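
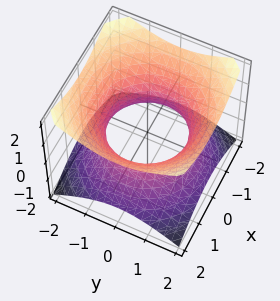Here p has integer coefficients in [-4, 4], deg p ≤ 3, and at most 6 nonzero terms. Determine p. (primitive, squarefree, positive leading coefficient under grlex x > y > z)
2*x^2 + 2*y^2 - 3*z^2 - 3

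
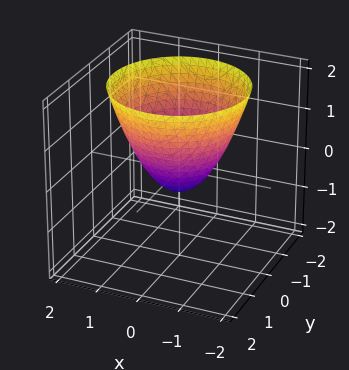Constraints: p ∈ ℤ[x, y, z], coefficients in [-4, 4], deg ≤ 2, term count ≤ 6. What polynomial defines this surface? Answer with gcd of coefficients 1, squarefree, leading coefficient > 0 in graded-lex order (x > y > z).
Degree: no degree-1 surface has this shape, so deg p = 2.
Symmetry: every cross-section ⟂ z is a circle, so x, y appear only via x² + y².
Reading off the gridlines: a circular section at z = 2 has radius between 1 and 2.
These observations pin down the coefficients.

2*x^2 + 2*y^2 - 2*z - 1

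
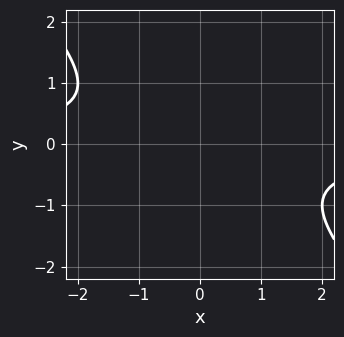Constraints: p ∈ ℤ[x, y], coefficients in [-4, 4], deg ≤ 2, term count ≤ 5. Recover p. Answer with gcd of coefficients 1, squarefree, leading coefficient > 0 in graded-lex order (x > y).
x*y + y^2 + 1

Degree: the shape is more complex than any degree-1 curve, so deg p = 2.
From the visible intercepts: no x-intercept at any integer in the box; no y-intercept at any integer in the box.
Solving for integer coefficients yields p as stated.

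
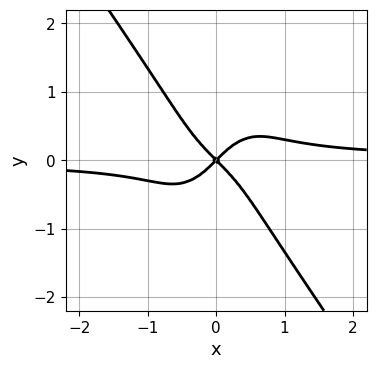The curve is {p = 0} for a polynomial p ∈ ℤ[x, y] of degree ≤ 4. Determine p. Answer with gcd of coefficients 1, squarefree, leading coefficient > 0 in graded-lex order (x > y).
(a) deg p = 4. A generic line meets the curve in up to 4 points.
(b) Observable constraints: it crosses the x-axis at the gridline x = 0; one y-axis crossing is at y = 0.
(c) Solving for integer coefficients yields p as stated.

3*x^3*y + y^4 - x^2 + y^2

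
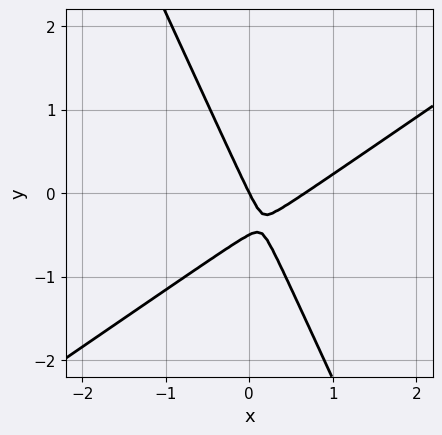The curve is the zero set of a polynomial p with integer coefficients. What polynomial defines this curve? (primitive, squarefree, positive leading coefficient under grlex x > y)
(a) The degree is 2 — the shape is more complex than any degree-1 curve.
(b) Checking where it meets the axes: it meets the x-axis at x = 0 (among the integer gridlines); it meets the y-axis at y = 0 (among the integer gridlines).
(c) Assembling these constraints gives the stated polynomial.

3*x^2 - 3*x*y - 2*y^2 - 2*x - y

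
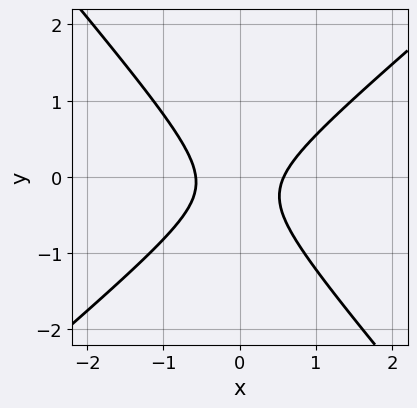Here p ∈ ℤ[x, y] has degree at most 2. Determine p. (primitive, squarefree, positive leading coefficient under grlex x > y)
3*x^2 - x*y - 3*y^2 - y - 1

First, the degree is 2 — the shape is more complex than any degree-1 curve.
Then, from the axis intercepts and sections: it misses every integer gridline on the y-axis.
Finally, matching integer coefficients to the picture gives p.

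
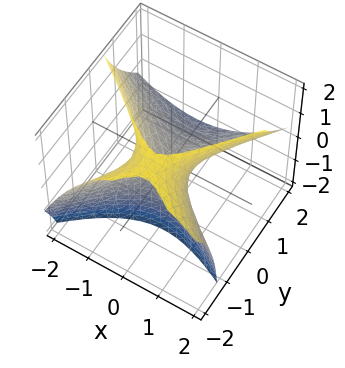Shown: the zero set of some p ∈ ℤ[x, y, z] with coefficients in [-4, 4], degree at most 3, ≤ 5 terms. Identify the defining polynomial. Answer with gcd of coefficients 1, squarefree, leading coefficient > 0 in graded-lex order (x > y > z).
(a) Degree: a generic line meets the surface in up to 2 points, so deg p = 2.
(b) Against the integer gridlines: it meets the z-axis at z = 0 (among the integer gridlines); it crosses the x-axis at the gridline x = 0; one y-axis crossing is at y = 0.
(c) Solving for integer coefficients yields p as stated.

2*x^2 + x*y - 2*y^2 - 3*y*z - 2*z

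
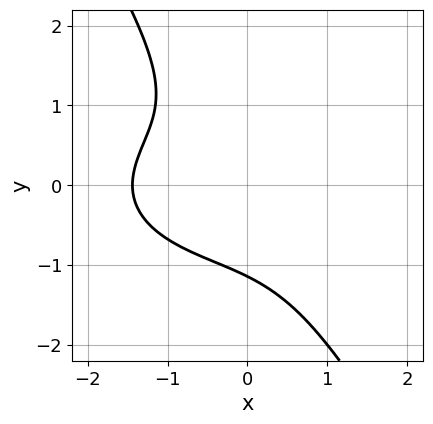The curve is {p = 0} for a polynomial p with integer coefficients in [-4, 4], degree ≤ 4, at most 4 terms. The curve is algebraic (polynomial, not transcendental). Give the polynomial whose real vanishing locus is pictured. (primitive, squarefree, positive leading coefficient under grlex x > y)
x^3 + 3*x*y^2 + 2*y^3 + 3

First, degree: no degree-2 curve has this shape, so deg p = 3.
Finally, matching integer coefficients to the picture gives p.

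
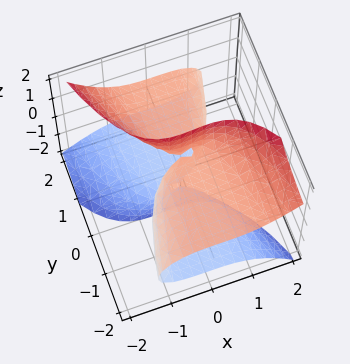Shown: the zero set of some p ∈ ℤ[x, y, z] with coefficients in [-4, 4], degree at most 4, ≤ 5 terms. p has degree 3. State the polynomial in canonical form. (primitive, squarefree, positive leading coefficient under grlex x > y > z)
(a) deg p = 3.
(b) Against the integer gridlines: one y-axis crossing is at y = 0; the visible z-axis segment lies entirely on the surface; one x-axis crossing is at x = 0.
(c) Matching integer coefficients to the picture gives p.

2*x^3 - x^2*z + 3*y*z^2 - 2*y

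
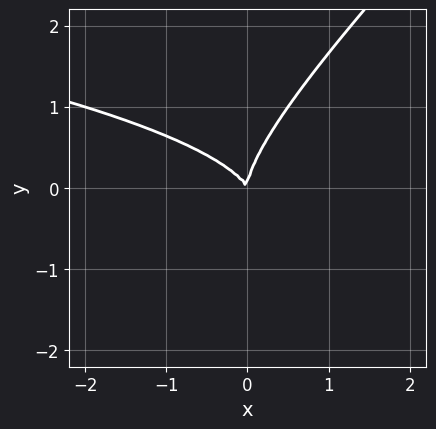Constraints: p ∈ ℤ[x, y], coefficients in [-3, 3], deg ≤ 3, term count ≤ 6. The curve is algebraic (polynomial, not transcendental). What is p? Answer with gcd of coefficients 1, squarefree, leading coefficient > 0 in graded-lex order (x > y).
2*x*y^2 - 2*y^3 + 2*x^2 + x*y

(a) The degree is 3 — no degree-2 curve has this shape.
(b) From the visible intercepts: one y-axis crossing is at y = 0; one x-axis crossing is at x = 0.
(c) Together with the visible shape, these determine p as stated.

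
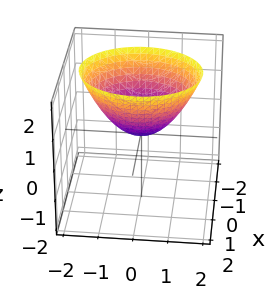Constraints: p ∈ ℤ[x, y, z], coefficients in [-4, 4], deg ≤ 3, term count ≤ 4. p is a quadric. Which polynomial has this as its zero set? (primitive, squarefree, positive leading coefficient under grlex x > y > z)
3*x^2 + 2*y^2 - 3*z

1. The degree is 2 — a single bowl opening along one axis; a quadric.
2. Symmetries: mirror symmetry y ↦ −y ⇒ only even powers of y; the x ↦ −x reflection is a symmetry, so x appears only in even powers.
3. Reading off the gridlines: one y-axis crossing is at y = 0; it crosses the x-axis at the gridline x = 0; one z-axis crossing is at z = 0.
4. Assembling these constraints gives the stated polynomial.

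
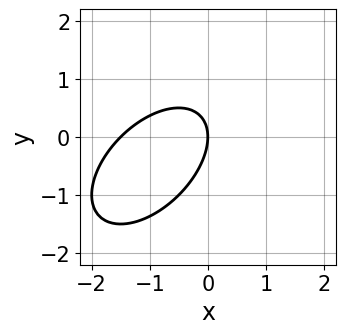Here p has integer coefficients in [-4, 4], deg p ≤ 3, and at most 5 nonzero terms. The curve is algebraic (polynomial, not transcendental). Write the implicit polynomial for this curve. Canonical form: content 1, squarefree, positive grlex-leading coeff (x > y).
2*x^2 - 2*x*y + 2*y^2 + 3*x

1. Degree: the shape is more complex than any degree-1 curve, so deg p = 2.
2. From the visible intercepts: one x-axis crossing is at x = 0; it meets the y-axis at y = 0 (among the integer gridlines).
3. Fitting integer coefficients to these (and the overall shape) gives p.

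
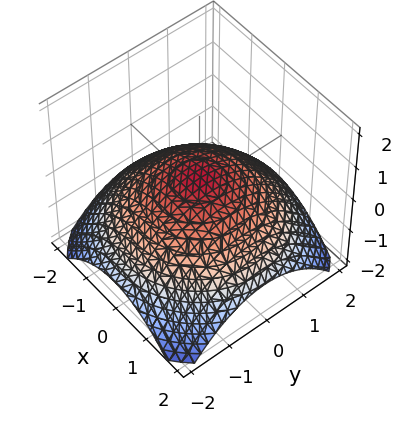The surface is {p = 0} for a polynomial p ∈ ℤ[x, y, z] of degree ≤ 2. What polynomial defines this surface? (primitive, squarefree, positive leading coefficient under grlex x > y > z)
1. The degree is 2 — the shape is more complex than any degree-1 surface.
2. Symmetry: the z-axis is an axis of rotation, so x and y enter only as x² + y².
3. Reading off the gridlines: a circular section at z = 0 has radius exactly 1; the x-axis gridline crossings are at x ∈ {-1, 1}; among the integer gridlines, it crosses the y-axis at y ∈ {-1, 1}.
4. These observations pin down the coefficients.

x^2 + y^2 + 3*z - 1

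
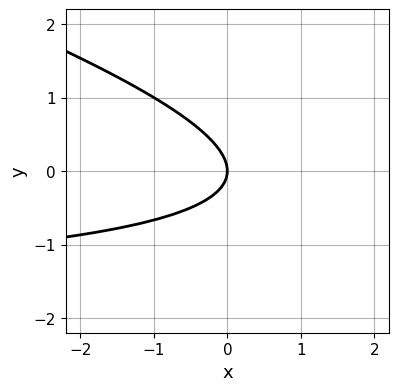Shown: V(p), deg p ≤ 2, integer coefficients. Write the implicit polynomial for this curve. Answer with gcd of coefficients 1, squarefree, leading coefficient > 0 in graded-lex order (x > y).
x*y + 3*y^2 + 2*x

(a) The degree is 2 — no degree-1 curve has this shape.
(b) Reading off the gridlines: it crosses the x-axis at the gridline x = 0; it meets the y-axis at y = 0 (among the integer gridlines).
(c) Together with the visible shape, these determine p as stated.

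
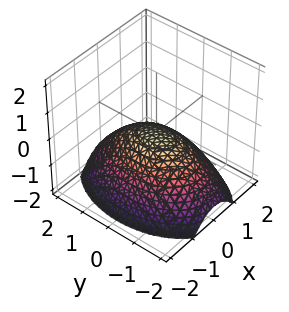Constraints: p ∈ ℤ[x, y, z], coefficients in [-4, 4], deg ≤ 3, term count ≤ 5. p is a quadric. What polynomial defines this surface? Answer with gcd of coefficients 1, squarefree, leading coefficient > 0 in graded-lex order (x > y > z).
2*x^2 + y^2 + 3*z

deg p = 2. A single bowl opening along one axis; a quadric.
Symmetries: the x ↦ −x reflection is a symmetry, so x appears only in even powers; mirror symmetry y ↦ −y ⇒ only even powers of y.
Observable constraints: it crosses the x-axis at the gridline x = 0; it crosses the y-axis at the gridline y = 0.
The integer polynomial consistent with all of this is the stated p.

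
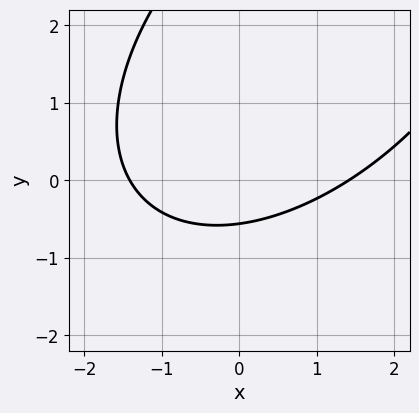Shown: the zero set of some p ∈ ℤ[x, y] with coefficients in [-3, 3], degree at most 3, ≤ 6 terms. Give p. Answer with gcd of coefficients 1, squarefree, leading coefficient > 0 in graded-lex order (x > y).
First, degree: a generic line meets the curve in up to 2 points, so deg p = 2.
Finally, putting this together gives p.

x^2 - x*y + y^2 - 3*y - 2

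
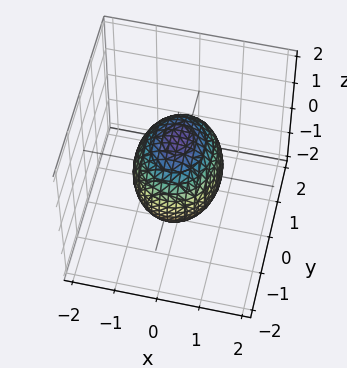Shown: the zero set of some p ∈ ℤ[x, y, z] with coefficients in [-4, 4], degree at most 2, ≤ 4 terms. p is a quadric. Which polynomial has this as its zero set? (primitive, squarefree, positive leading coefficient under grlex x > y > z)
3*x^2 + 2*y^2 + 2*z^2 - 3

(a) The degree is 2 — a closed, bounded, convex surface; a quadric.
(b) Symmetries: it's symmetric under x → −x, forcing even powers of x; the y ↦ −y reflection is a symmetry, so y appears only in even powers; it's symmetric under z → −z, forcing even powers of z.
(c) Against the integer gridlines: the x-axis gridline crossings are at x ∈ {-1, 1}.
(d) Matching integer coefficients to the picture gives p.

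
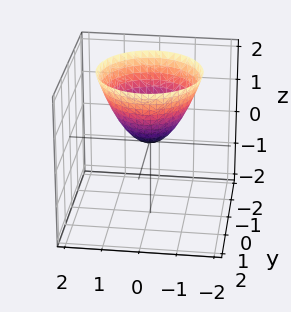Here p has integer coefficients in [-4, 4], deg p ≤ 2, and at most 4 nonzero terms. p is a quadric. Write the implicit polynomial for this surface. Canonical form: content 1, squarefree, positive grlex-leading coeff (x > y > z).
1. Degree: a paraboloid; a quadric, so deg p = 2.
2. Symmetries: rotational symmetry about the z-axis ⇒ p depends on x, y only through x² + y².
3. Against the integer gridlines: it meets the z-axis at z = 0 (among the integer gridlines); it meets the x-axis at x = 0 (among the integer gridlines).
4. Together with the visible shape, these determine p as stated.

x^2 + y^2 - z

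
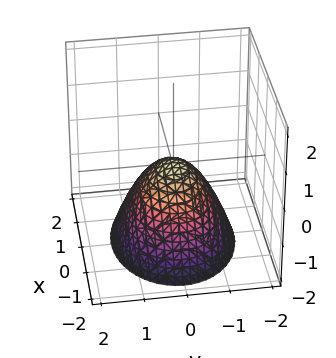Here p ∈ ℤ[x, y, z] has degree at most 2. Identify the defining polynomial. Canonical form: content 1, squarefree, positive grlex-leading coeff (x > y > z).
(a) The degree is 2 — a single bowl opening along one axis; a quadric.
(b) Symmetries: it's symmetric under x → −x, forcing even powers of x; the y ↦ −y reflection is a symmetry, so y appears only in even powers.
(c) Observable constraints: it meets the x-axis at x = 0 (among the integer gridlines); one z-axis crossing is at z = 0; it meets the y-axis at y = 0 (among the integer gridlines).
(d) Matching integer coefficients to the picture gives p.

2*x^2 + 3*y^2 + 3*z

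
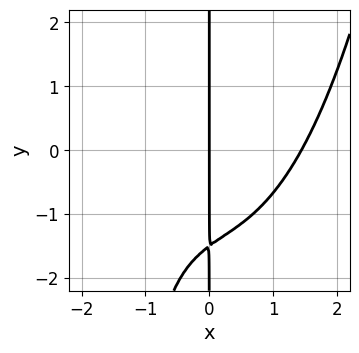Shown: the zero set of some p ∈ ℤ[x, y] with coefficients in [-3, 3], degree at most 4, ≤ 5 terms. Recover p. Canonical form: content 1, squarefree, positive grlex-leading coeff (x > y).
x^4 - x^2*y - 2*x*y - 3*x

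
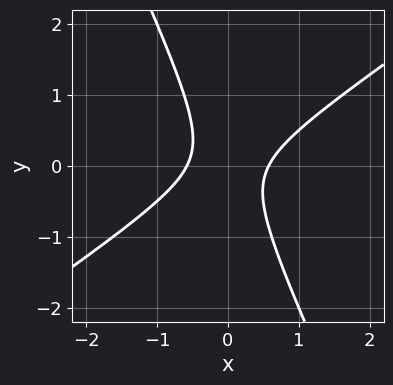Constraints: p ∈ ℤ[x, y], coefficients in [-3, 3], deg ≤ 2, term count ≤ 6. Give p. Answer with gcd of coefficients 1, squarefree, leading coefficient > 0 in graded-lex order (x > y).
3*x^2 - 3*x*y - 2*y^2 - 1

First, degree: no degree-1 curve has this shape, so deg p = 2.
Next, from the axis intercepts and sections: the curve avoids every integer y-axis point in the box.
Finally, the integer polynomial consistent with all of this is the stated p.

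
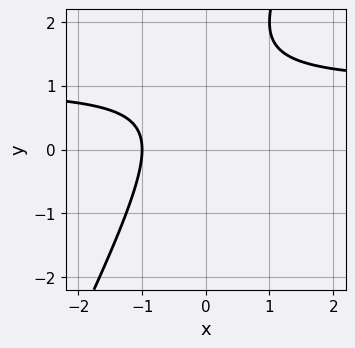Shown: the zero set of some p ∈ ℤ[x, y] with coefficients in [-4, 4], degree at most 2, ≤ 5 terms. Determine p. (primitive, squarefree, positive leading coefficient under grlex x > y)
(a) deg p = 2.
(b) Reading off the gridlines: the curve avoids every integer y-axis point in the box; one x-axis crossing is at x = -1.
(c) Solving for integer coefficients yields p as stated.

2*x*y - y^2 - 2*x + 2*y - 2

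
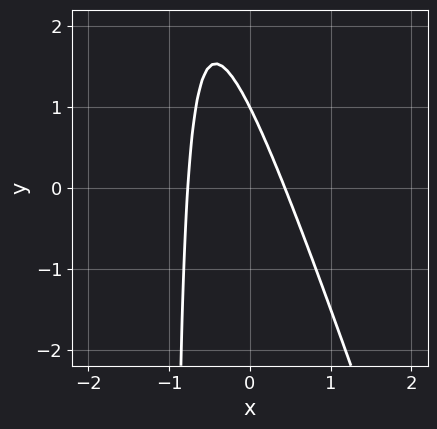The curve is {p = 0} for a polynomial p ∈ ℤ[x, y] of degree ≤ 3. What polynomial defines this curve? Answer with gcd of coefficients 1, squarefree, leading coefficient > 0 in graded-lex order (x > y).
3*x^2 + x*y + x + y - 1

The degree is 2 — a generic line meets the curve in up to 2 points.
Reading off the gridlines: it crosses the y-axis at the gridline y = 1.
Putting this together gives p.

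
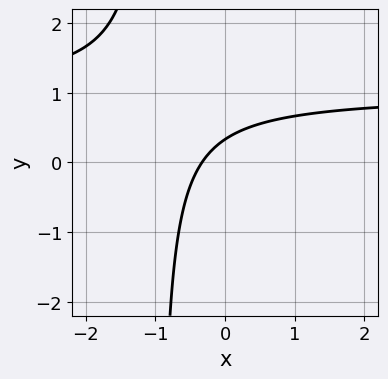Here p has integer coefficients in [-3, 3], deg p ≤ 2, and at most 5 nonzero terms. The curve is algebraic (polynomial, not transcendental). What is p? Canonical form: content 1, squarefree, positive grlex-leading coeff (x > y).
1. Degree: a generic line meets the curve in up to 2 points, so deg p = 2.
2. The integer polynomial consistent with all of this is the stated p.

3*x*y - 3*x + 3*y - 1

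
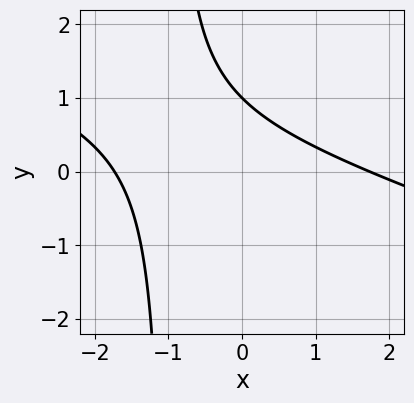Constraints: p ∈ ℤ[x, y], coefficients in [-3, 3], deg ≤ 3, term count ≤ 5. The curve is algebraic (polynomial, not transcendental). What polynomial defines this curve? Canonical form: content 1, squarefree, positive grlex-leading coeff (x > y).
x^2 + 3*x*y + 3*y - 3

1. The degree is 2 — no degree-1 curve has this shape.
2. Observable constraints: one y-axis crossing is at y = 1.
3. Assembling these constraints gives the stated polynomial.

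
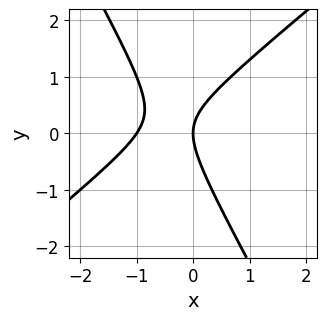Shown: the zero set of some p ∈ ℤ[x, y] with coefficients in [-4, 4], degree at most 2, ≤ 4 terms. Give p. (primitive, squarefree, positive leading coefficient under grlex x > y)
1. Degree: no degree-1 curve has this shape, so deg p = 2.
2. Observable constraints: it crosses the y-axis at the gridline y = 0; the x-axis gridline crossings are at x ∈ {-1, 0}.
3. Assembling these constraints gives the stated polynomial.

3*x^2 - 2*x*y - 2*y^2 + 3*x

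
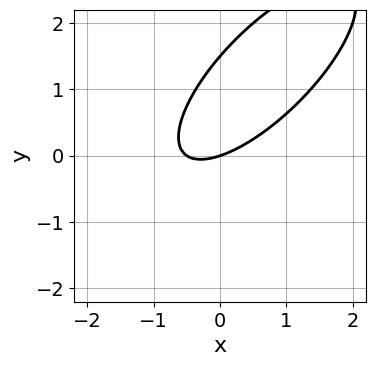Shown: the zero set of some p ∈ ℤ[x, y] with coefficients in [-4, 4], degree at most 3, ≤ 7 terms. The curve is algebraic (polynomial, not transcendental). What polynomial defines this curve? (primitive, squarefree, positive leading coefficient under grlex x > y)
First, degree: the shape is more complex than any degree-1 curve, so deg p = 2.
Next, from the axis intercepts and sections: one y-axis crossing is at y = 0; it crosses the x-axis at the gridline x = 0.
Finally, matching integer coefficients to the picture gives p.

2*x^2 - 3*x*y + 2*y^2 + x - 3*y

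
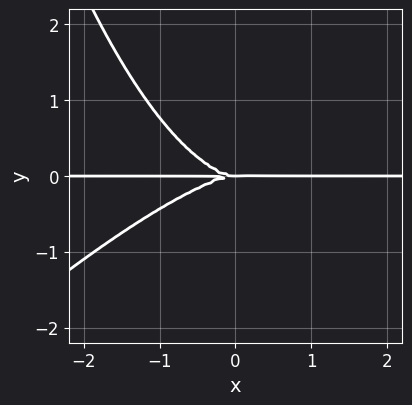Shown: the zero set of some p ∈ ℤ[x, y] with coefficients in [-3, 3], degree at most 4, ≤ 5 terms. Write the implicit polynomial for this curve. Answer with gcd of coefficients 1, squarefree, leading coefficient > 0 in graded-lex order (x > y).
The degree is 4 — the shape is more complex than any degree-3 curve.
Checking where it meets the axes: every point of the x-axis in the box is on the curve; one y-axis crossing is at y = 0.
Assembling these constraints gives the stated polynomial.

x^3*y - x^2*y^2 + 3*y^3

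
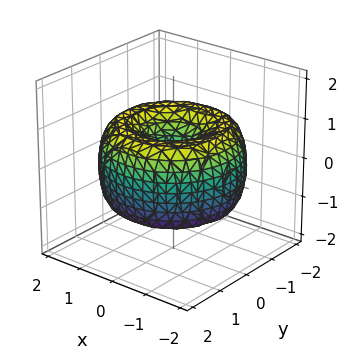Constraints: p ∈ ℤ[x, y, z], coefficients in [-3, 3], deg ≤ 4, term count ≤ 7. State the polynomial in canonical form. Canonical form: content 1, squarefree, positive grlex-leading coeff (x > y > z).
x^4 + 2*x^2*y^2 + y^4 - 3*x^2 - 3*y^2 + 2*z^2

1. deg p = 4. A generic line meets the surface in up to 4 points.
2. Symmetries: rotational symmetry about the z-axis ⇒ p depends on x, y only through x² + y².
3. Reading off the gridlines: it meets the z-axis at z = 0 (among the integer gridlines); it crosses the x-axis at the gridline x = 0; a circular section at z = 0 has radius between 1 and 2; it crosses the y-axis at the gridline y = 0.
4. The integer polynomial consistent with all of this is the stated p.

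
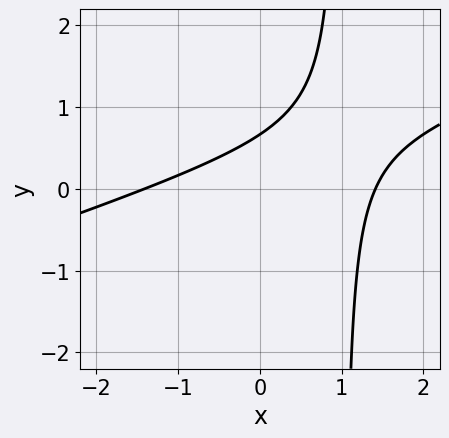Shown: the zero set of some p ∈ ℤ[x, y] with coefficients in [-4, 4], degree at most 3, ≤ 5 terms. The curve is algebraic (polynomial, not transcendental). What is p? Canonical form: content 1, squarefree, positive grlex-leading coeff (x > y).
x^2 - 3*x*y + 3*y - 2

First, deg p = 2. No degree-1 curve has this shape.
Finally, matching integer coefficients to the picture gives p.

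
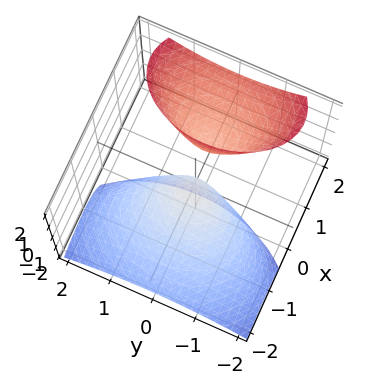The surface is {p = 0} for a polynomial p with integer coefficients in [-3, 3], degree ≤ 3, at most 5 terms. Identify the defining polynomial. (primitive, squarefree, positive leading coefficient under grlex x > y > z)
I count 2 distinct pieces.
Degree: a generic line meets the surface in up to 2 points, so deg p = 2.
Reading off the gridlines: it crosses the y-axis at the gridline y = 0; one x-axis crossing is at x = 0; it meets the z-axis at z = 0 (among the integer gridlines).
Together with the visible shape, these determine p as stated.

2*x^2 - 3*x*z + y^2 + z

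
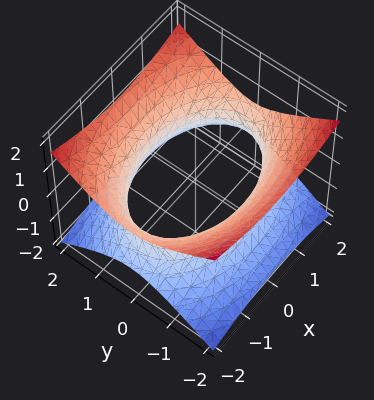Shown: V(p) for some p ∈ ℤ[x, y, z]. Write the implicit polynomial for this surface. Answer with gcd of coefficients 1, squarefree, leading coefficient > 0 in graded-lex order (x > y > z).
(a) Degree: an hourglass — one-sheet hyperboloid; a quadric, so deg p = 2.
(b) Symmetries: the z ↦ −z reflection is a symmetry, so z appears only in even powers; mirror symmetry y ↦ −y ⇒ only even powers of y; mirror symmetry x ↦ −x ⇒ only even powers of x.
(c) Checking where it meets the axes: it misses every integer gridline on the z-axis.
(d) Matching integer coefficients to the picture gives p.

x^2 + 2*y^2 - 3*z^2 - 3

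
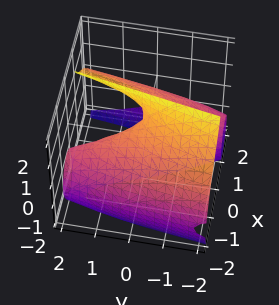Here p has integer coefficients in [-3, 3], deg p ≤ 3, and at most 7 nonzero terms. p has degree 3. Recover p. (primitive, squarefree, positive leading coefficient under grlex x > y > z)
x^3 + x*z^2 + 2*x*z - 3*x - y

(a) The degree is 3 — no degree-2 surface has this shape.
(b) From the visible intercepts: the visible z-axis segment lies entirely on the surface; one y-axis crossing is at y = 0.
(c) Solving for integer coefficients yields p as stated.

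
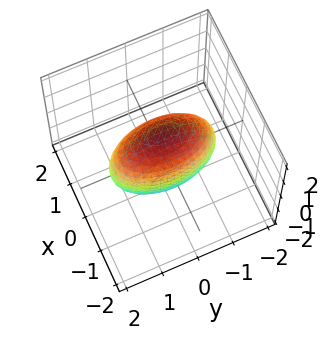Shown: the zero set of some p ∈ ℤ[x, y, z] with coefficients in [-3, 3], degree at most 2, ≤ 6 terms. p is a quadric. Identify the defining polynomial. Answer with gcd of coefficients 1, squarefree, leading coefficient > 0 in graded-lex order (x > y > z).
Degree: a closed, bounded, convex surface; a quadric, so deg p = 2.
Symmetries: mirror symmetry z ↦ −z ⇒ only even powers of z; it's symmetric under x → −x, forcing even powers of x; the y ↦ −y reflection is a symmetry, so y appears only in even powers.
These observations pin down the coefficients.

3*x^2 + y^2 + z^2 - 2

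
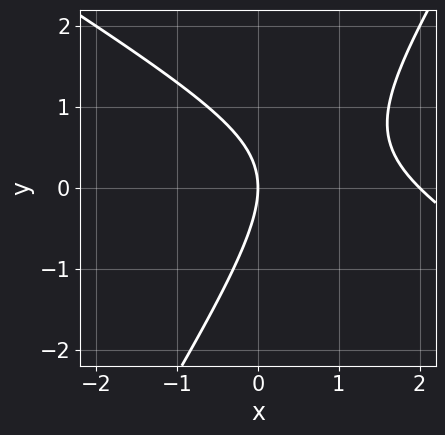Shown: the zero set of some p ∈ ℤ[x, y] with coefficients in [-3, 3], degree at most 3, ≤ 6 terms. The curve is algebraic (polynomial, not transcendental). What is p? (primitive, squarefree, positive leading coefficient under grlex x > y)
1. The degree is 2 — a generic line meets the curve in up to 2 points.
2. From the visible intercepts: it crosses the y-axis at the gridline y = 0; among the integer gridlines, it crosses the x-axis at x ∈ {0, 2}.
3. Putting this together gives p.

x^2 + x*y - y^2 - 2*x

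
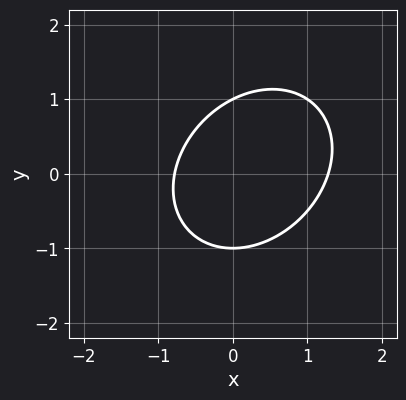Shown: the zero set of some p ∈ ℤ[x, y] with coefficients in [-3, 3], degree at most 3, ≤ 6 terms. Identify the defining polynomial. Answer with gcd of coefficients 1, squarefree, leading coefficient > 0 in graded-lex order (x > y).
2*x^2 - x*y + 2*y^2 - x - 2

First, the degree is 2 — a generic line meets the curve in up to 2 points.
Next, against the integer gridlines: among the integer gridlines, it crosses the y-axis at y ∈ {-1, 1}.
Finally, fitting integer coefficients to these (and the overall shape) gives p.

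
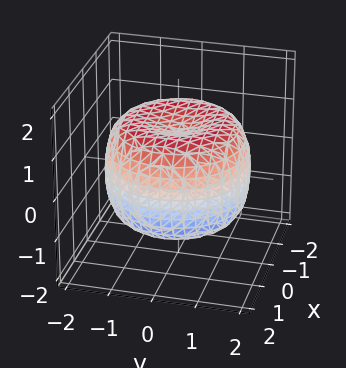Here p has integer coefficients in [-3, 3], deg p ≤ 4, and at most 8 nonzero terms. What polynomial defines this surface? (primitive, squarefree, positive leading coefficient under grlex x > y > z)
First, deg p = 4. No degree-3 surface has this shape.
Then, symmetry: the surface is invariant under rotation about z: p = q(x² + y², z).
Next, reading off the gridlines: a circular section at z = 0 has radius between 1 and 2; the z-axis gridline crossings are at z ∈ {-1, 1}.
Finally, matching integer coefficients to the picture gives p.

x^4 + 2*x^2*y^2 + y^4 - 2*x^2 - 2*y^2 + 2*z^2 - 2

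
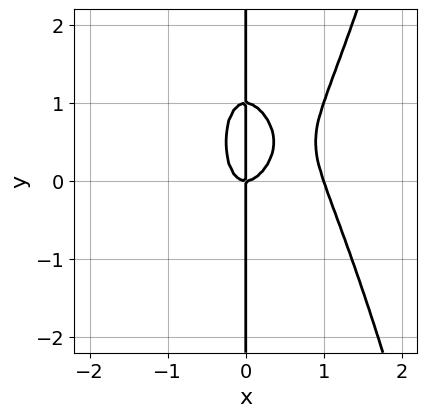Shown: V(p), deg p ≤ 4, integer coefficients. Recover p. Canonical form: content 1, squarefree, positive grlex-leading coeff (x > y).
3*x^4 - 3*x^3 - x*y^2 + x*y

The degree is 4 — no degree-3 curve has this shape.
From the visible intercepts: every point of the y-axis in the box is on the curve; the x-axis gridline crossings are at x ∈ {0, 1}.
Assembling these constraints gives the stated polynomial.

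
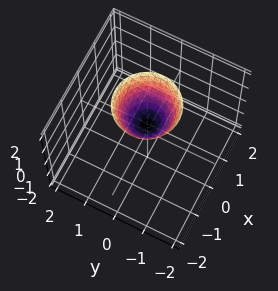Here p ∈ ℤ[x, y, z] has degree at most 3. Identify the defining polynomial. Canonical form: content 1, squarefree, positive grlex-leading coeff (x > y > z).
3*x^2 + 3*y^2 - 2*z + 1

deg p = 2.
Symmetries: the z-axis is an axis of rotation, so x and y enter only as x² + y².
From the visible intercepts: no x-intercept at any integer in the box; a circular section at z = 1 has radius between 0 and 1; no y-intercept at any integer in the box.
Putting this together gives p.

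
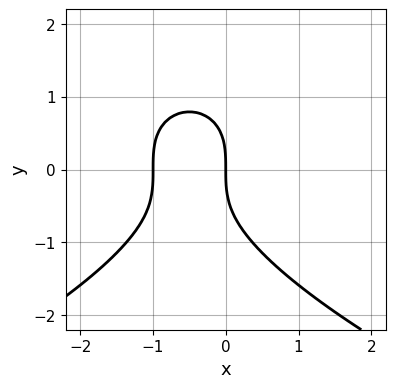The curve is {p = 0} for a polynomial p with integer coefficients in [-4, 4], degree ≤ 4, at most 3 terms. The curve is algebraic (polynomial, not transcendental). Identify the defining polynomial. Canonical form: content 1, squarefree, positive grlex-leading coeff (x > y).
y^3 + 2*x^2 + 2*x

1. deg p = 3. No degree-2 curve has this shape.
2. Against the integer gridlines: among the integer gridlines, it crosses the x-axis at x ∈ {-1, 0}; it meets the y-axis at y = 0 (among the integer gridlines).
3. Together with the visible shape, these determine p as stated.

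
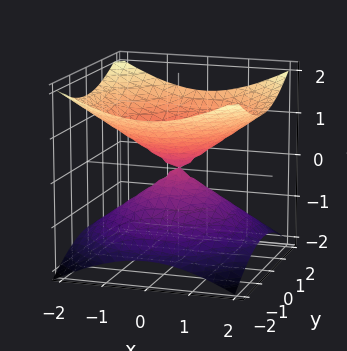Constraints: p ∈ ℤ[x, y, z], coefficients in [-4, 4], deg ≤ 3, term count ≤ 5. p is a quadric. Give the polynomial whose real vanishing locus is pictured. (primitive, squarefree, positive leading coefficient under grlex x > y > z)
x^2 + y^2 - 2*z^2

First, degree: a double cone through the origin; a quadric, so deg p = 2.
Next, symmetries: the z-axis is an axis of rotation, so x and y enter only as x² + y²; the z ↦ −z reflection is a symmetry, so z appears only in even powers.
Next, against the integer gridlines: it crosses the z-axis at the gridline z = 0; a circular section at z = -1 has radius between 1 and 2; it crosses the y-axis at the gridline y = 0; it meets the x-axis at x = 0 (among the integer gridlines).
Finally, matching integer coefficients to the picture gives p.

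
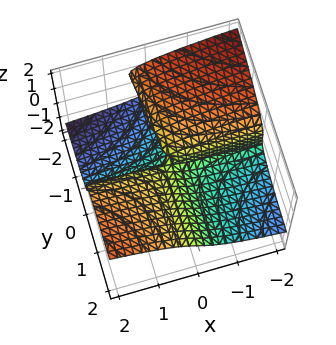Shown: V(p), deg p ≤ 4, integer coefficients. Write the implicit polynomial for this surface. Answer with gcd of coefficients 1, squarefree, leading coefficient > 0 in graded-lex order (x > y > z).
2*z^3 - x*y + y*z

First, degree: no degree-2 surface has this shape, so deg p = 3.
Then, against the integer gridlines: the visible x-axis segment lies entirely on the surface; the visible y-axis segment lies entirely on the surface.
Finally, the integer polynomial consistent with all of this is the stated p.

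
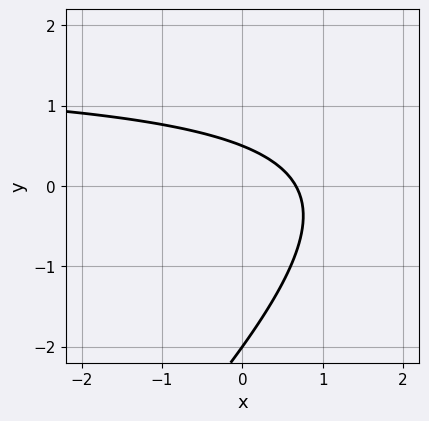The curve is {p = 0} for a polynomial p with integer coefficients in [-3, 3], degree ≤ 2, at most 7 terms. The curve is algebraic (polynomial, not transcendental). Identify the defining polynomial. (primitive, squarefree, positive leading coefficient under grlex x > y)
Degree: no degree-1 curve has this shape, so deg p = 2.
Checking where it meets the axes: one y-axis crossing is at y = -2.
Matching integer coefficients to the picture gives p.

2*x*y - 2*y^2 - 3*x - 3*y + 2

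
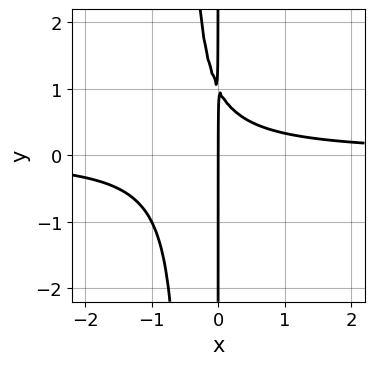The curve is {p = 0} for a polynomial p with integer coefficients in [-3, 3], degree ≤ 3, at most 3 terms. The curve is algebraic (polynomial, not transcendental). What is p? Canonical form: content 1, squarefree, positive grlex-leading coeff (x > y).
2*x^2*y + x*y - x

The degree is 3 — no degree-2 curve has this shape.
Against the integer gridlines: the visible y-axis segment lies entirely on the curve; one x-axis crossing is at x = 0.
Solving for integer coefficients yields p as stated.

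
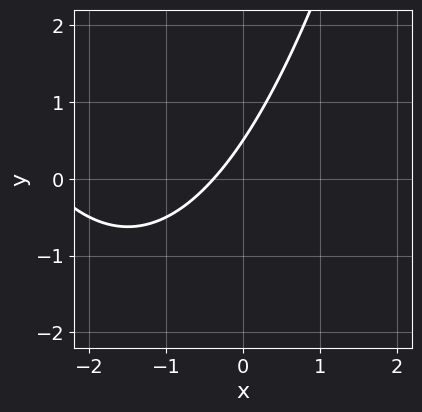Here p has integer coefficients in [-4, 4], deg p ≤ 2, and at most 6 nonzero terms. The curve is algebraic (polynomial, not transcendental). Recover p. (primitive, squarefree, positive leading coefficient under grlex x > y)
(a) Degree: no degree-1 curve has this shape, so deg p = 2.
(b) Putting this together gives p.

x^2 + 3*x - 2*y + 1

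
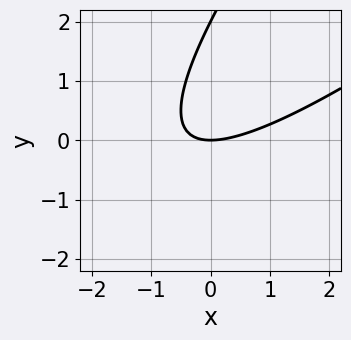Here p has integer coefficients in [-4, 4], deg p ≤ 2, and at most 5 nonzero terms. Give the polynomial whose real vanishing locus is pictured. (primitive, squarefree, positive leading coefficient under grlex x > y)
Degree: the shape is more complex than any degree-1 curve, so deg p = 2.
Observable constraints: it crosses the x-axis at the gridline x = 0; among the integer gridlines, it crosses the y-axis at y ∈ {0, 2}.
These observations pin down the coefficients.

x^2 - 2*x*y + y^2 - 2*y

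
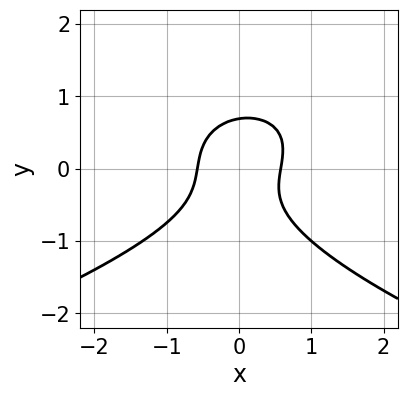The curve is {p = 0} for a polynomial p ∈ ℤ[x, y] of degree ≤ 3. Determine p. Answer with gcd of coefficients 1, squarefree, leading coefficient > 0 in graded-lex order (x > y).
3*y^3 + 3*x^2 - x*y - 1

1. deg p = 3.
2. Matching integer coefficients to the picture gives p.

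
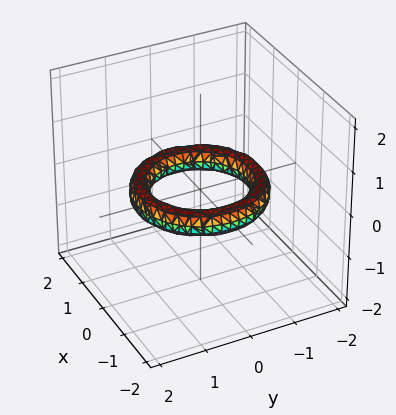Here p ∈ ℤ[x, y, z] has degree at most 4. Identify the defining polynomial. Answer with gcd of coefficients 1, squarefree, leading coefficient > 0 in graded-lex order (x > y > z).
x^4 + 2*x^2*y^2 + y^4 - 3*x^2 - 3*y^2 + 3*z^2 + 2

(a) deg p = 4. A generic line meets the surface in up to 4 points.
(b) Symmetry: the surface is invariant under rotation about z: p = q(x² + y², z).
(c) From the visible intercepts: it misses every integer gridline on the z-axis; the y-axis gridline crossings are at y ∈ {-1, 1}.
(d) Fitting integer coefficients to these (and the overall shape) gives p. Check: (1, 0, 0) on the x-axis lies on the surface, and p(1, 0, 0) = 0. ✓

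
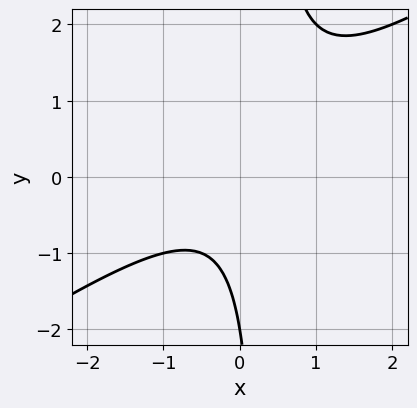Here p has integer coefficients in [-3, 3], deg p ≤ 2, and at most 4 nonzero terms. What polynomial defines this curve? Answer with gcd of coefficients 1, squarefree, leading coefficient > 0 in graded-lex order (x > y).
2*x^2 - 3*x*y + y + 2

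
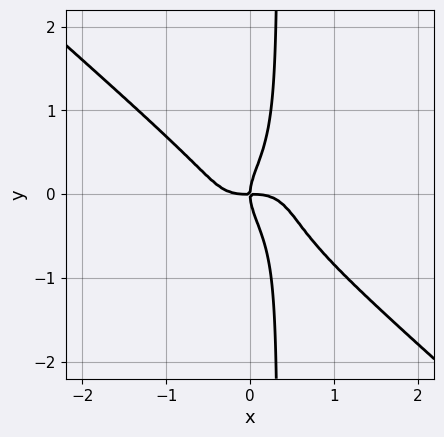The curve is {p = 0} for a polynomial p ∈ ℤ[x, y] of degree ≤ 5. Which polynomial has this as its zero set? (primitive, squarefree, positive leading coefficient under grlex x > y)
2*x^4 + 3*x*y^3 - y^3 + x*y

1. deg p = 4. No degree-3 curve has this shape.
2. Reading off the gridlines: it crosses the y-axis at the gridline y = 0; it crosses the x-axis at the gridline x = 0.
3. These observations pin down the coefficients.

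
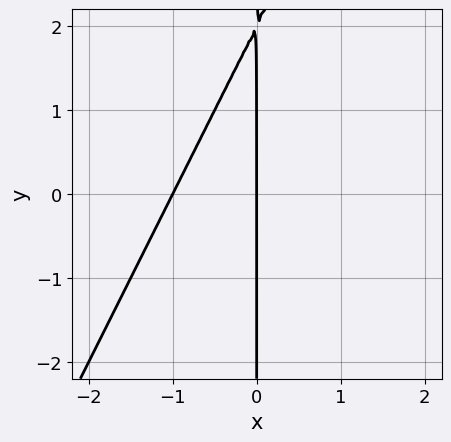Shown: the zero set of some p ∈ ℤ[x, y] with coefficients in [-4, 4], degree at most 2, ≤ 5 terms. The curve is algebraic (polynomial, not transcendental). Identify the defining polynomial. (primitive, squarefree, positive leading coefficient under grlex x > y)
The degree is 2 — the shape is more complex than any degree-1 curve.
Against the integer gridlines: the visible y-axis segment lies entirely on the curve; among the integer gridlines, it crosses the x-axis at x ∈ {-1, 0}.
Fitting integer coefficients to these (and the overall shape) gives p.

2*x^2 - x*y + 2*x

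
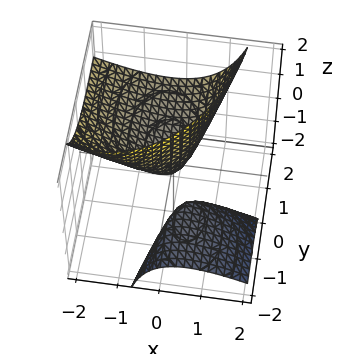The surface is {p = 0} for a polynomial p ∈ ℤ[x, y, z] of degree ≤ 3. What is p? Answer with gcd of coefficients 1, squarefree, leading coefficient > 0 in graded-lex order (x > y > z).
2*x^2 + 3*x*z + y^2 - 3*y*z - 2*z

(a) There are 2 components. They look like related sheets of one shape, so recover p as a whole.
(b) The degree is 2 — no degree-1 surface has this shape.
(c) Checking where it meets the axes: one z-axis crossing is at z = 0; it meets the x-axis at x = 0 (among the integer gridlines).
(d) Assembling these constraints gives the stated polynomial.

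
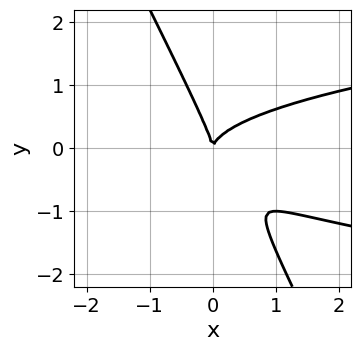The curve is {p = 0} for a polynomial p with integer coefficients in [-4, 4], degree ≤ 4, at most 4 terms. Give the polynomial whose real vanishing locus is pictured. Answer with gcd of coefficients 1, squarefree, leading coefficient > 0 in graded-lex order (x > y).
2*x*y^2 + y^3 - x^2

Degree: a generic line meets the curve in up to 3 points, so deg p = 3.
From the visible intercepts: one y-axis crossing is at y = 0; it meets the x-axis at x = 0 (among the integer gridlines).
Fitting integer coefficients to these (and the overall shape) gives p.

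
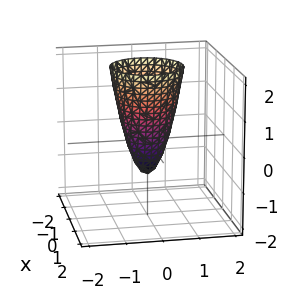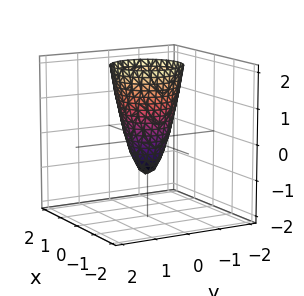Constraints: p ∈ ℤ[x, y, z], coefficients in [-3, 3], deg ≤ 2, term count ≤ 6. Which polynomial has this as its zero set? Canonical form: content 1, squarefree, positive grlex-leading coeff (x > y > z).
3*x^2 + 3*y^2 - z - 1

1. deg p = 2. A generic line meets the surface in up to 2 points.
2. Symmetry: the surface is invariant under rotation about z: p = q(x² + y², z).
3. From the axis intercepts and sections: a circular section at z = 0 has radius between 0 and 1; it meets the z-axis at z = -1 (among the integer gridlines).
4. Matching integer coefficients to the picture gives p.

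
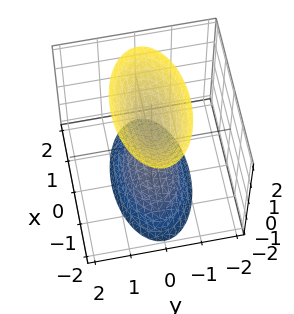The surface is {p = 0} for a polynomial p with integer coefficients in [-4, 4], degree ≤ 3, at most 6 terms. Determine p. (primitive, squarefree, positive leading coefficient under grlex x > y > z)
First, there are 2 components. They look like related sheets of one shape, so recover p as a whole.
Then, degree: two sheets facing apart; a quadric, so deg p = 2.
Next, symmetries: the x ↦ −x reflection is a symmetry, so x appears only in even powers; mirror symmetry z ↦ −z ⇒ only even powers of z; mirror symmetry y ↦ −y ⇒ only even powers of y.
Then, checking where it meets the axes: no x-intercept at any integer in the box; it misses every integer gridline on the y-axis.
Finally, together with the visible shape, these determine p as stated. Check: (0, 0, -1) on the z-axis lies on the surface, and p(0, 0, -1) = 0. ✓

x^2 + 3*y^2 - z^2 + 1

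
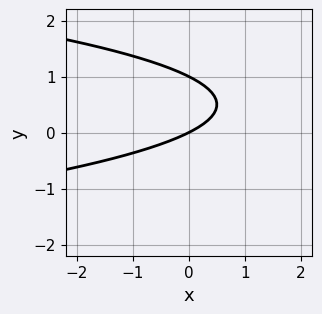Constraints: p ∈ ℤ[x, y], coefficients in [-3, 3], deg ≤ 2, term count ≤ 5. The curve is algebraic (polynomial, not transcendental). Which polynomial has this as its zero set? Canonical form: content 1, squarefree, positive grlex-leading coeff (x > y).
2*y^2 + x - 2*y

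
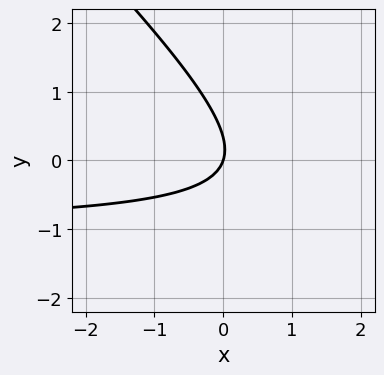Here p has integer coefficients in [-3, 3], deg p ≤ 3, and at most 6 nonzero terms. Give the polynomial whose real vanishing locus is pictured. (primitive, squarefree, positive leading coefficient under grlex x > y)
3*x*y + 3*y^2 + 3*x - y

First, deg p = 2. No degree-1 curve has this shape.
Next, against the integer gridlines: it crosses the x-axis at the gridline x = 0; it crosses the y-axis at the gridline y = 0.
Finally, fitting integer coefficients to these (and the overall shape) gives p.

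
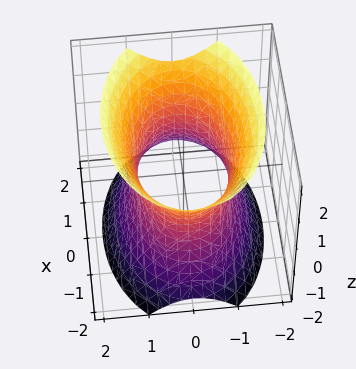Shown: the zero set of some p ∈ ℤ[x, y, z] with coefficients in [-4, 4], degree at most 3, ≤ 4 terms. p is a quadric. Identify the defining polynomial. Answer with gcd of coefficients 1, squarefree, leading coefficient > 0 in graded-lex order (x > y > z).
First, the degree is 2 — an hourglass — one-sheet hyperboloid; a quadric.
Next, symmetries: mirror symmetry y ↦ −y ⇒ only even powers of y; mirror symmetry x ↦ −x ⇒ only even powers of x; the z ↦ −z reflection is a symmetry, so z appears only in even powers.
Then, from the visible intercepts: the y-axis gridline crossings are at y ∈ {-1, 1}; no z-intercept at any integer in the box.
Finally, the integer polynomial consistent with all of this is the stated p.

x^2 + 2*y^2 - z^2 - 2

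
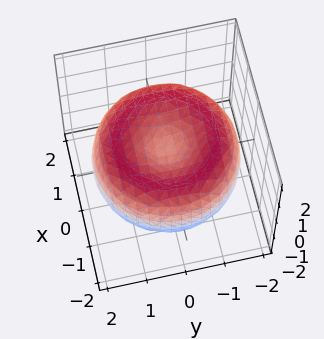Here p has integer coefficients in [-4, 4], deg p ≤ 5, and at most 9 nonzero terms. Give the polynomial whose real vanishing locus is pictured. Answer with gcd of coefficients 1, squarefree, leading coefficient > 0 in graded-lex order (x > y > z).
x^4 + 2*x^2*y^2 + y^4 - 3*x^2 - 3*y^2 + 3*z^2 - 1

(a) Degree: no degree-3 surface has this shape, so deg p = 4.
(b) By symmetry, the surface is invariant under rotation about z: p = q(x² + y², z).
(c) Against the integer gridlines: a circular section at z = 1 has radius exactly 1.
(d) The integer polynomial consistent with all of this is the stated p.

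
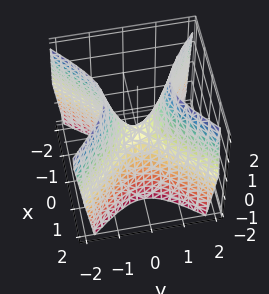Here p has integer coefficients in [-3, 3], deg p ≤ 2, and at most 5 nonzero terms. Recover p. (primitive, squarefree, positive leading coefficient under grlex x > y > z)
1. deg p = 2. A saddle surface; a quadric.
2. Symmetries: mirror symmetry x ↦ −x ⇒ only even powers of x; the y ↦ −y reflection is a symmetry, so y appears only in even powers.
3. Reading off the gridlines: it meets the y-axis at y = 0 (among the integer gridlines); it meets the z-axis at z = 0 (among the integer gridlines); it crosses the x-axis at the gridline x = 0.
4. The integer polynomial consistent with all of this is the stated p.

2*x^2 - 2*y^2 + z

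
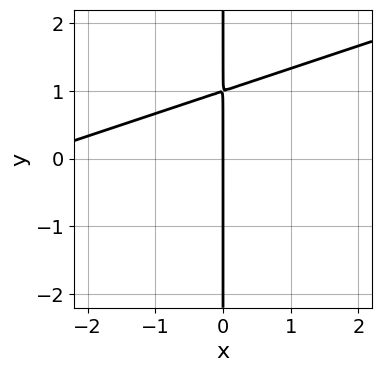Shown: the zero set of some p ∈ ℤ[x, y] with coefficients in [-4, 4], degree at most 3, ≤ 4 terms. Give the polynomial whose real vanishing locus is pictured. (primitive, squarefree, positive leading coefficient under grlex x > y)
First, the degree is 2 — the shape is more complex than any degree-1 curve.
Next, against the integer gridlines: one x-axis crossing is at x = 0; the visible y-axis segment lies entirely on the curve.
Finally, putting this together gives p.

x^2 - 3*x*y + 3*x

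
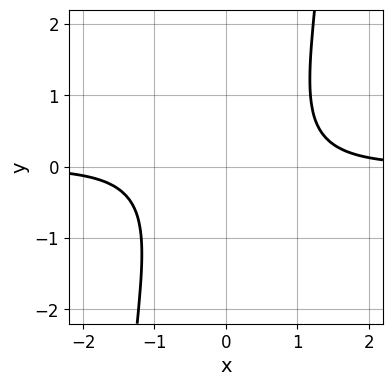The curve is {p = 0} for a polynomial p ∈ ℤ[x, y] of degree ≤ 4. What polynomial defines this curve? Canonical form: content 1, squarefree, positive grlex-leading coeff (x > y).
3*x^3*y - 2*y^2 - 3

First, the degree is 4 — the shape is more complex than any degree-3 curve.
Next, checking where it meets the axes: it misses every integer gridline on the y-axis; it misses every integer gridline on the x-axis.
Finally, fitting integer coefficients to these (and the overall shape) gives p.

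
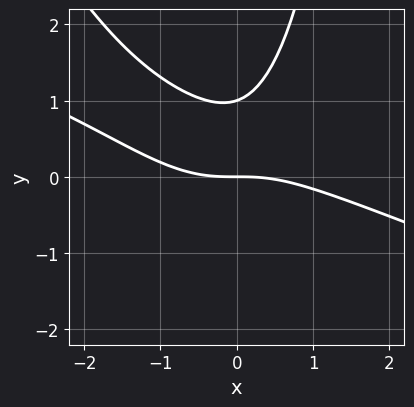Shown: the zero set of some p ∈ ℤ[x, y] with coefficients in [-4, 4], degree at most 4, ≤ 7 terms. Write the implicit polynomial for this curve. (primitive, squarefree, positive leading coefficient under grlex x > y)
x^3 + 3*x^2*y + x*y^2 - 3*y^2 + 3*y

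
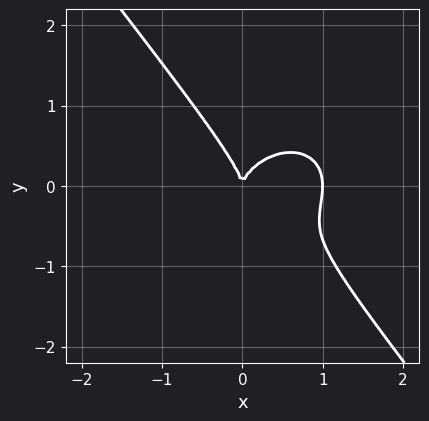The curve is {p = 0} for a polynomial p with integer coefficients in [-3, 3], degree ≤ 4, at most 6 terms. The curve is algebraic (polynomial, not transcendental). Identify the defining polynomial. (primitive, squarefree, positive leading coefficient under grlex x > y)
3*x^3 + 2*x*y^2 + 3*y^3 - 3*x^2

First, degree: a generic line meets the curve in up to 3 points, so deg p = 3.
Then, observable constraints: the x-axis gridline crossings are at x ∈ {0, 1}; one y-axis crossing is at y = 0.
Finally, together with the visible shape, these determine p as stated.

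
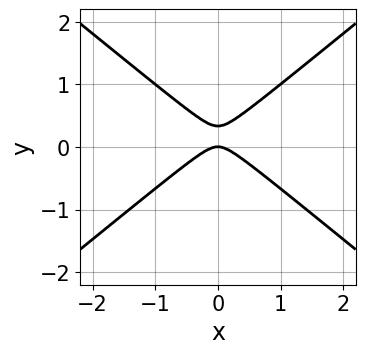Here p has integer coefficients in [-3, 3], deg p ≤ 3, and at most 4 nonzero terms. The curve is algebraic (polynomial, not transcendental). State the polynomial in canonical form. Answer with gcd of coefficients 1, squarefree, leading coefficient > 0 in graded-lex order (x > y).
deg p = 2.
Symmetries: mirror symmetry x ↦ −x ⇒ only even powers of x.
Observable constraints: it crosses the y-axis at the gridline y = 0; one x-axis crossing is at x = 0.
The integer polynomial consistent with all of this is the stated p.

2*x^2 - 3*y^2 + y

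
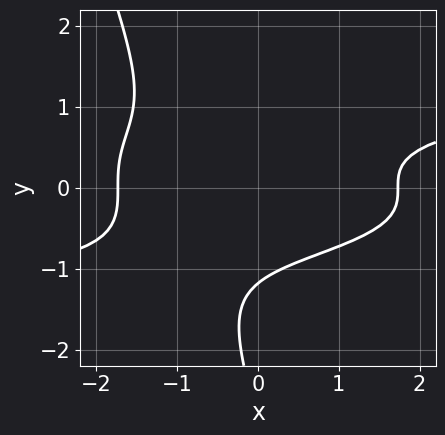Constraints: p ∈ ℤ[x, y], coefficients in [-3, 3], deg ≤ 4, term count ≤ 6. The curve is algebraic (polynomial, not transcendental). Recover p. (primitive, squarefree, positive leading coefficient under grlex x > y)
Degree: no degree-3 curve has this shape, so deg p = 4.
Putting this together gives p.

3*x*y^3 + y^4 + 3*y^3 - x^2 + 3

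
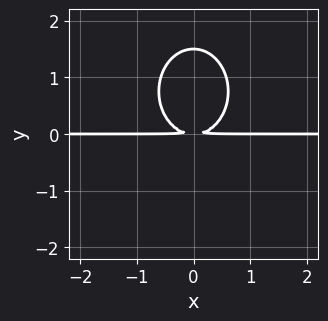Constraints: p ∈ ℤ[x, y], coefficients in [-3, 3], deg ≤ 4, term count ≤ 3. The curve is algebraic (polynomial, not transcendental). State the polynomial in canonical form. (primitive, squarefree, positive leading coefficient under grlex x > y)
3*x^2*y + 2*y^3 - 3*y^2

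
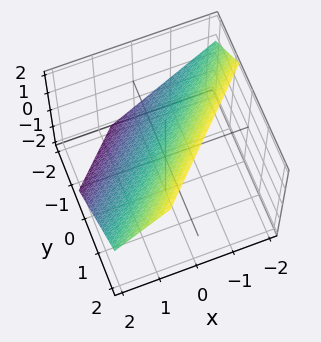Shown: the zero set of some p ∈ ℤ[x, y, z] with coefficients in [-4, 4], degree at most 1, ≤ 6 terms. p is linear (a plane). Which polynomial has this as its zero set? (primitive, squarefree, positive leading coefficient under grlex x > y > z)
3*x - 3*y + 3*z - 2

1. deg p = 1.
2. The integer polynomial consistent with all of this is the stated p.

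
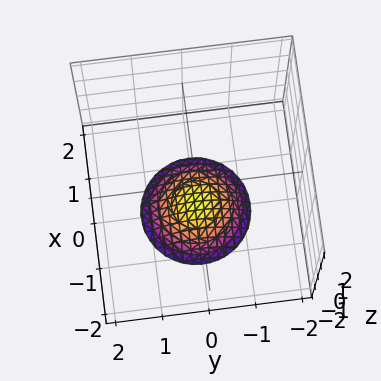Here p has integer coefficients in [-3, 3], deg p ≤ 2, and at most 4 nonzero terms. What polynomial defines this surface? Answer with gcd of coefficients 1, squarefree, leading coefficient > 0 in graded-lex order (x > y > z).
x^2 + y^2 + 2*z + 3

(a) Degree: no degree-1 surface has this shape, so deg p = 2.
(b) Symmetries: the z-axis is an axis of rotation, so x and y enter only as x² + y².
(c) Reading off the gridlines: a circular section at z = -2 has radius exactly 1; the surface avoids every integer y-axis point in the box.
(d) The integer polynomial consistent with all of this is the stated p.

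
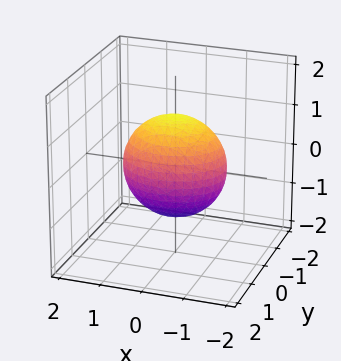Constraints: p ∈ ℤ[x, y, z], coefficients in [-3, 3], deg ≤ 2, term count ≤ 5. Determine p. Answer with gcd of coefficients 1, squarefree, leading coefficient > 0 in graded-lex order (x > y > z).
2*x^2 + 3*y^2 + 2*z^2 - 3

First, degree: bounded and convex; a quadric, so deg p = 2.
Next, symmetries: the x ↦ −x reflection is a symmetry, so x appears only in even powers; it's symmetric under y → −y, forcing even powers of y; it's symmetric under z → −z, forcing even powers of z.
Next, observable constraints: the y-axis gridline crossings are at y ∈ {-1, 1}.
Finally, putting this together gives p.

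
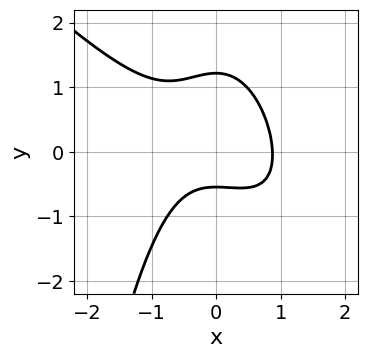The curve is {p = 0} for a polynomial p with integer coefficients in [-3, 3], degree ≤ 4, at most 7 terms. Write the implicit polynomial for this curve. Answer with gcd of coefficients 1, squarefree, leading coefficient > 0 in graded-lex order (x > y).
Degree: no degree-2 curve has this shape, so deg p = 3.
Putting this together gives p.

3*x^3 + 3*x^2*y + 3*y^2 - 2*y - 2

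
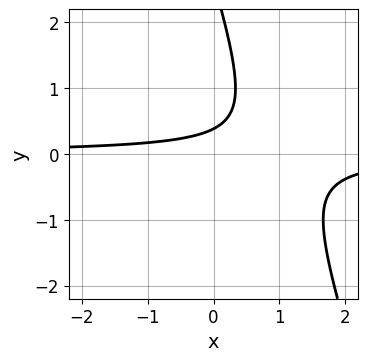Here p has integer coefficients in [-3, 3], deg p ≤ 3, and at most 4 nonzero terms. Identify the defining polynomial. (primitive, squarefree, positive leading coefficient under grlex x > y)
First, the degree is 2 — a generic line meets the curve in up to 2 points.
Then, from the visible intercepts: the curve avoids every integer x-axis point in the box.
Finally, matching integer coefficients to the picture gives p.

3*x*y + y^2 - 3*y + 1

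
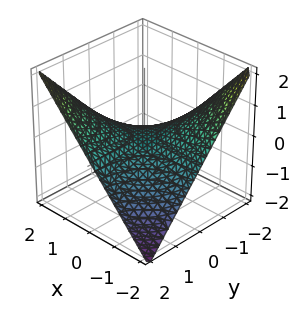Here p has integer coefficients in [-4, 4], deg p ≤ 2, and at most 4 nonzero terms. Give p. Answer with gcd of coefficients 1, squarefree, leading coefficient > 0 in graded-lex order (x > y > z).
x*y - 2*z

(a) deg p = 2.
(b) Reading off the gridlines: one z-axis crossing is at z = 0; the visible x-axis segment lies entirely on the surface.
(c) Matching integer coefficients to the picture gives p.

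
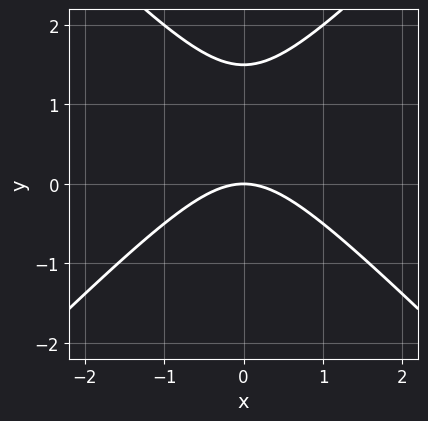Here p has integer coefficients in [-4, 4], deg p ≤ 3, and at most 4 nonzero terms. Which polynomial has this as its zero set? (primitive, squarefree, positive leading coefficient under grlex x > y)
1. The degree is 2 — the shape is more complex than any degree-1 curve.
2. Symmetries: it's symmetric under x → −x, forcing even powers of x.
3. From the axis intercepts and sections: it crosses the x-axis at the gridline x = 0; one y-axis crossing is at y = 0.
4. The integer polynomial consistent with all of this is the stated p.

2*x^2 - 2*y^2 + 3*y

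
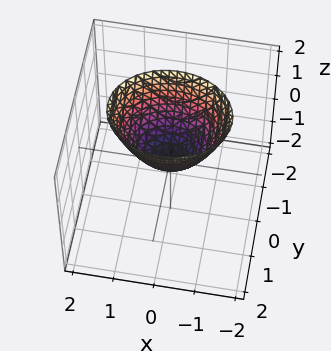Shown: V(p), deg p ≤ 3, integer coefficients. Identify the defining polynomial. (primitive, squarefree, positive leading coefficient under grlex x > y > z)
1. The degree is 2 — a paraboloid; a quadric.
2. Symmetries: mirror symmetry y ↦ −y ⇒ only even powers of y; it's symmetric under x → −x, forcing even powers of x.
3. Against the integer gridlines: it meets the z-axis at z = 0 (among the integer gridlines); it crosses the y-axis at the gridline y = 0; one x-axis crossing is at x = 0.
4. Assembling these constraints gives the stated polynomial.

2*x^2 + 3*y^2 - 2*z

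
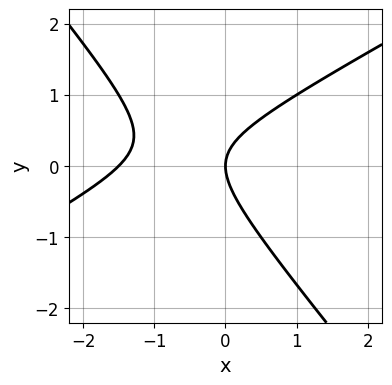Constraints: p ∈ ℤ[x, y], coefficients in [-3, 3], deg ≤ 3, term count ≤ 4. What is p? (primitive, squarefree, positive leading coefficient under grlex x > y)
2*x^2 - 2*x*y - 3*y^2 + 3*x

(a) The degree is 2 — the shape is more complex than any degree-1 curve.
(b) From the axis intercepts and sections: one y-axis crossing is at y = 0; it crosses the x-axis at the gridline x = 0.
(c) Matching integer coefficients to the picture gives p.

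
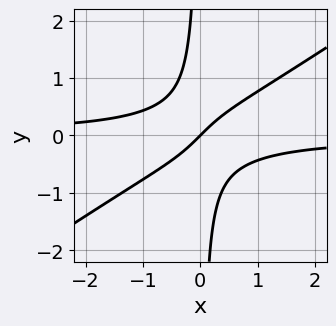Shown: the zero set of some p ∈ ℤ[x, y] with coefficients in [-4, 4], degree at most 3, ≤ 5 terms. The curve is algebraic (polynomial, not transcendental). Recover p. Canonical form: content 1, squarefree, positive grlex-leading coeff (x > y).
1. Degree: a generic line meets the curve in up to 3 points, so deg p = 3.
2. From the axis intercepts and sections: one x-axis crossing is at x = 0; it crosses the y-axis at the gridline y = 0.
3. Together with the visible shape, these determine p as stated.

2*x^2*y - 3*x*y^2 + x - y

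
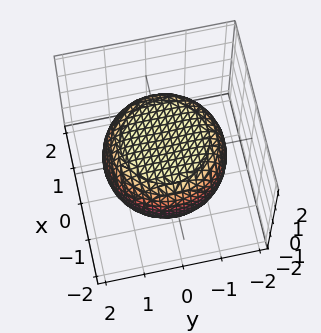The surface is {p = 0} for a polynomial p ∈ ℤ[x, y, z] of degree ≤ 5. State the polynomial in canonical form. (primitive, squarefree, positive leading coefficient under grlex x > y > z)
x^4 + 2*x^2*y^2 + y^4 - x^2 - y^2 + 3*z^2 - 3

1. The degree is 4 — a generic line meets the surface in up to 4 points.
2. Symmetry: the surface is invariant under rotation about z: p = q(x² + y², z).
3. Against the integer gridlines: the z-axis gridline crossings are at z ∈ {-1, 1}; a circular section at z = -1 has radius exactly 1.
4. Matching integer coefficients to the picture gives p.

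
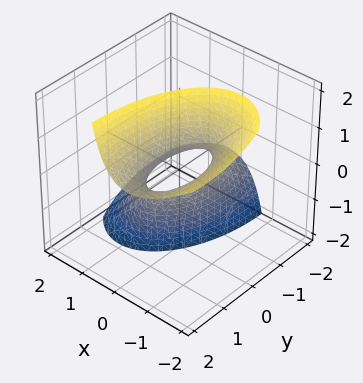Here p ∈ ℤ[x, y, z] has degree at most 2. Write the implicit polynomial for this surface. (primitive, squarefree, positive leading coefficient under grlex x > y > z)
(a) deg p = 2. The shape is more complex than any degree-1 surface.
(b) Checking where it meets the axes: no z-intercept at any integer in the box; the y-axis gridline crossings are at y ∈ {-1, 1}.
(c) Assembling these constraints gives the stated polynomial.

3*x^2 + 3*x*z + y^2 - 2*y*z - 1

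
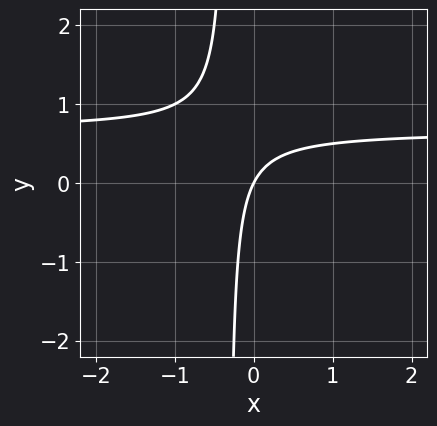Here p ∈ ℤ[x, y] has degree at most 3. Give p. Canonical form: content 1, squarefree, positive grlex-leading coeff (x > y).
3*x*y - 2*x + y

(a) deg p = 2. A generic line meets the curve in up to 2 points.
(b) Against the integer gridlines: it meets the y-axis at y = 0 (among the integer gridlines); it crosses the x-axis at the gridline x = 0.
(c) Fitting integer coefficients to these (and the overall shape) gives p.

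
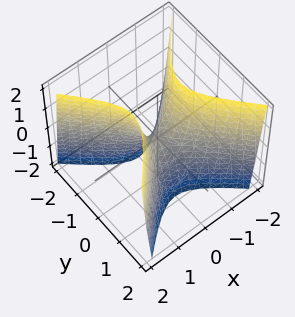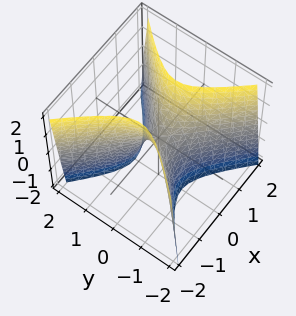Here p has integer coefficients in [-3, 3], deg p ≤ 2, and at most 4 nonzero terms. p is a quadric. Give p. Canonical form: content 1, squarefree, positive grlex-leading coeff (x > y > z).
3*x^2 - 3*y^2 - z

deg p = 2. A saddle surface; a quadric.
Symmetries: the y ↦ −y reflection is a symmetry, so y appears only in even powers; the x ↦ −x reflection is a symmetry, so x appears only in even powers.
From the visible intercepts: it meets the y-axis at y = 0 (among the integer gridlines); one x-axis crossing is at x = 0; it meets the z-axis at z = 0 (among the integer gridlines).
Putting this together gives p.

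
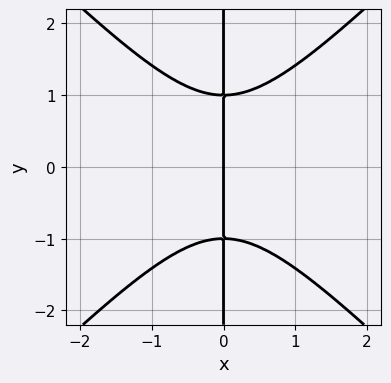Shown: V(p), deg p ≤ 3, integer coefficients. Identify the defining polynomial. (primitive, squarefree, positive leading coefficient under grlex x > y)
x^3 - x*y^2 + x

First, deg p = 3. A generic line meets the curve in up to 3 points.
Then, symmetries: it's symmetric under y → −y, forcing even powers of y.
Next, observable constraints: every point of the y-axis in the box is on the curve; it crosses the x-axis at the gridline x = 0.
Finally, assembling these constraints gives the stated polynomial.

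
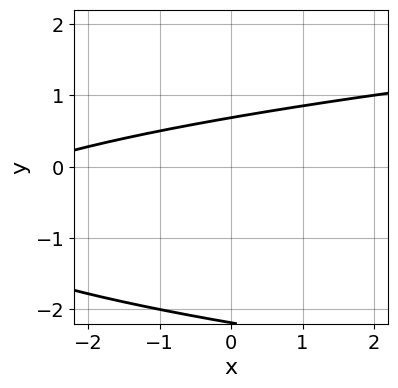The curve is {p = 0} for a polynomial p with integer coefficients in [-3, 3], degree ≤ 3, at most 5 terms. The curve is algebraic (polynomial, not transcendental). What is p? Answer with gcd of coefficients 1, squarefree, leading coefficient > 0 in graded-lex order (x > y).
Degree: the shape is more complex than any degree-1 curve, so deg p = 2.
Reading off the gridlines: the curve avoids every integer x-axis point in the box.
These observations pin down the coefficients.

2*y^2 - x + 3*y - 3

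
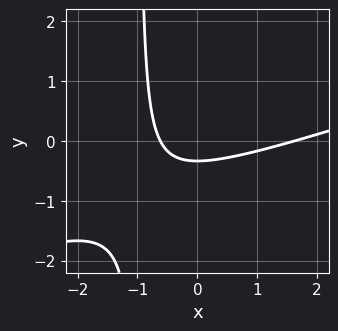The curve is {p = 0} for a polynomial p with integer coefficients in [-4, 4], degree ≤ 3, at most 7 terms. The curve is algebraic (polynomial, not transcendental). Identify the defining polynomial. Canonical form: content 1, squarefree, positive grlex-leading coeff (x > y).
x^2 - 3*x*y - x - 3*y - 1

First, degree: the shape is more complex than any degree-1 curve, so deg p = 2.
Finally, matching integer coefficients to the picture gives p.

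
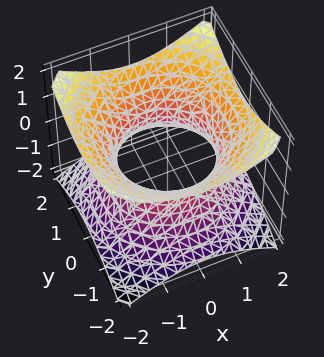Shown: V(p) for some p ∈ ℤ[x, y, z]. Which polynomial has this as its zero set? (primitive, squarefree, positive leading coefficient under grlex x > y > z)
2*x^2 + 2*y^2 - 3*z^2 - 3

1. The degree is 2 — one connected sheet with a waist; a quadric.
2. Symmetry: every cross-section ⟂ z is a circle, so x, y appear only via x² + y²; the z ↦ −z reflection is a symmetry, so z appears only in even powers.
3. From the axis intercepts and sections: a circular section at z = 1 has radius between 1 and 2; no z-intercept at any integer in the box.
4. These observations pin down the coefficients.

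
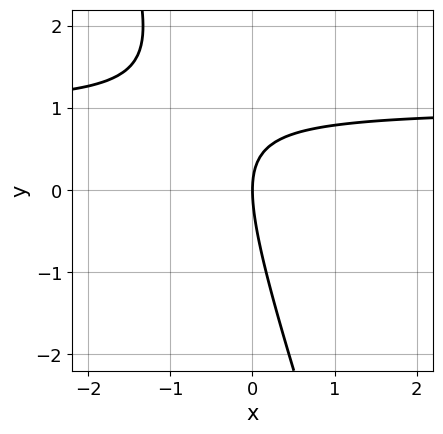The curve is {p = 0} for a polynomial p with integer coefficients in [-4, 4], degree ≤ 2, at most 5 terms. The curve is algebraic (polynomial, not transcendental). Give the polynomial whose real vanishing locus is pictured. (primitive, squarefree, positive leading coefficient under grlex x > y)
deg p = 2. The shape is more complex than any degree-1 curve.
From the visible intercepts: it meets the y-axis at y = 0 (among the integer gridlines); it meets the x-axis at x = 0 (among the integer gridlines).
These observations pin down the coefficients.

3*x*y + y^2 - 3*x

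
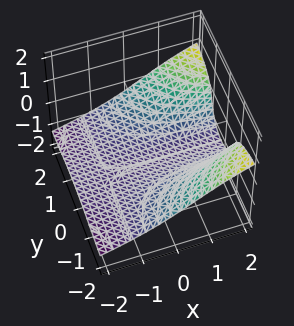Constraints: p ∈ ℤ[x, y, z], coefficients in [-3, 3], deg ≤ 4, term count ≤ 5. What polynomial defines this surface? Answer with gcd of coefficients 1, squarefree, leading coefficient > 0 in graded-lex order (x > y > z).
1. deg p = 3. A generic line meets the surface in up to 3 points.
2. Reading off the gridlines: no y-intercept at any integer in the box; the surface avoids every integer x-axis point in the box.
3. The integer polynomial consistent with all of this is the stated p.

2*x*y^2 - 3*y^2*z - 3*z^3 + z^2 - 3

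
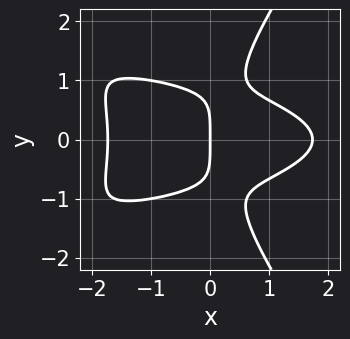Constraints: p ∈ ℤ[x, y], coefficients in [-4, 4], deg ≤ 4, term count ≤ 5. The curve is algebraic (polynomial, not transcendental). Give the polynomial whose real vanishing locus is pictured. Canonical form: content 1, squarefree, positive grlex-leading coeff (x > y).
2*x^2*y^2 - y^4 + x^3 + 3*x*y^2 - 3*x

1. Degree: the shape is more complex than any degree-3 curve, so deg p = 4.
2. Symmetries: it's symmetric under y → −y, forcing even powers of y.
3. Checking where it meets the axes: it meets the y-axis at y = 0 (among the integer gridlines); it meets the x-axis at x = 0 (among the integer gridlines).
4. Matching integer coefficients to the picture gives p.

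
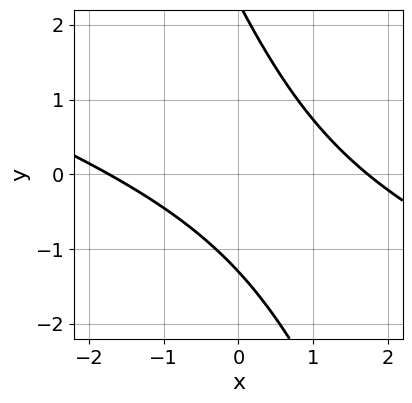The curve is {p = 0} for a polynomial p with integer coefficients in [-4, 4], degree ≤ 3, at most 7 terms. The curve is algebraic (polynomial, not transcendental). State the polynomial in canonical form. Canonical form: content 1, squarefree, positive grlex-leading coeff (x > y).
x^2 + 3*x*y + y^2 - y - 3

1. deg p = 2. No degree-1 curve has this shape.
2. Solving for integer coefficients yields p as stated.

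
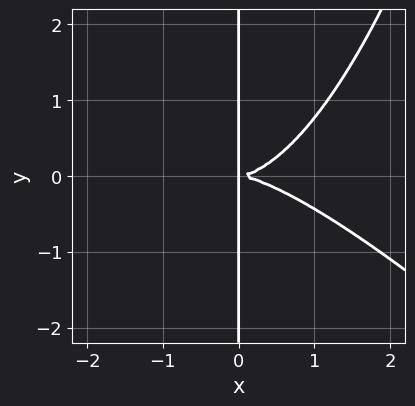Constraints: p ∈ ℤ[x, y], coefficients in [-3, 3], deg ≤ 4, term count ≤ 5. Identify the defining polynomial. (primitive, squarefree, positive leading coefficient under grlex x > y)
x^4 + x^3*y - 3*x*y^2

(a) Degree: no degree-3 curve has this shape, so deg p = 4.
(b) Checking where it meets the axes: the visible y-axis segment lies entirely on the curve.
(c) Together with the visible shape, these determine p as stated.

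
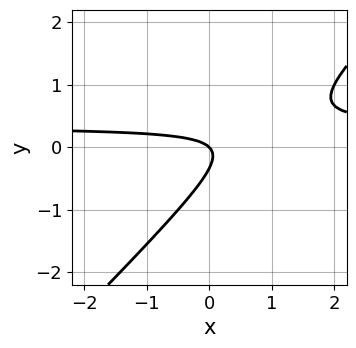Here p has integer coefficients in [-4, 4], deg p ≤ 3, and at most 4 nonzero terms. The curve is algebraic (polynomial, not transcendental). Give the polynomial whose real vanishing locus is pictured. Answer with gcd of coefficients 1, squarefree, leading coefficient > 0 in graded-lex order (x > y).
(a) Degree: a generic line meets the curve in up to 2 points, so deg p = 2.
(b) Reading off the gridlines: it crosses the y-axis at the gridline y = 0; it meets the x-axis at x = 0 (among the integer gridlines).
(c) Assembling these constraints gives the stated polynomial.

3*x*y - 3*y^2 - x - y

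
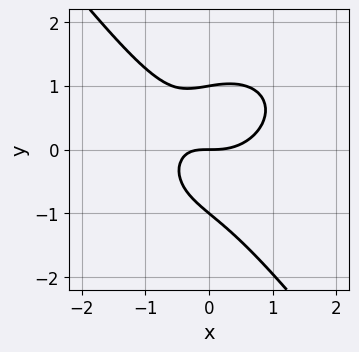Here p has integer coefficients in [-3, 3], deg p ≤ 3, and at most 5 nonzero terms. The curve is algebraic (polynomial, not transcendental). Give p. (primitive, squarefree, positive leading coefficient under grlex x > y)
3*x^3 + 2*x*y^2 + 3*y^3 - 3*x*y - 3*y

Degree: the shape is more complex than any degree-2 curve, so deg p = 3.
Against the integer gridlines: among the integer gridlines, it crosses the y-axis at y ∈ {-1, 0, 1}; it crosses the x-axis at the gridline x = 0.
Assembling these constraints gives the stated polynomial.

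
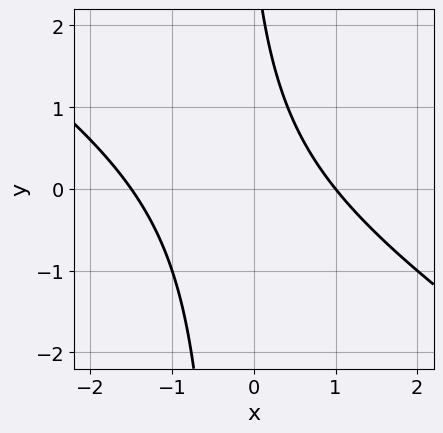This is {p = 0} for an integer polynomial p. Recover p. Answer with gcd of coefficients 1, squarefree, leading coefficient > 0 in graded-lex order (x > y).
2*x^2 + 3*x*y + x + y - 3

1. Degree: no degree-1 curve has this shape, so deg p = 2.
2. From the visible intercepts: one x-axis crossing is at x = 1; it misses every integer gridline on the y-axis.
3. Matching integer coefficients to the picture gives p.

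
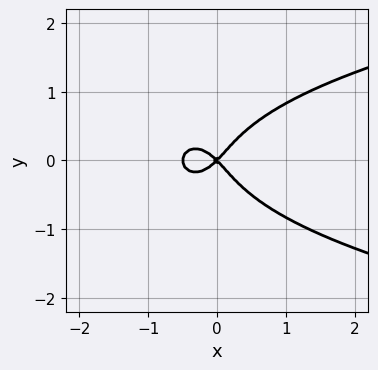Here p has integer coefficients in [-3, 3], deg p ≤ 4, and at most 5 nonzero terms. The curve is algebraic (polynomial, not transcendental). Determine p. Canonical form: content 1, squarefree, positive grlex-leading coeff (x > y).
2*x^2*y^2 + 2*y^4 - 2*x^3 - x^2 + y^2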